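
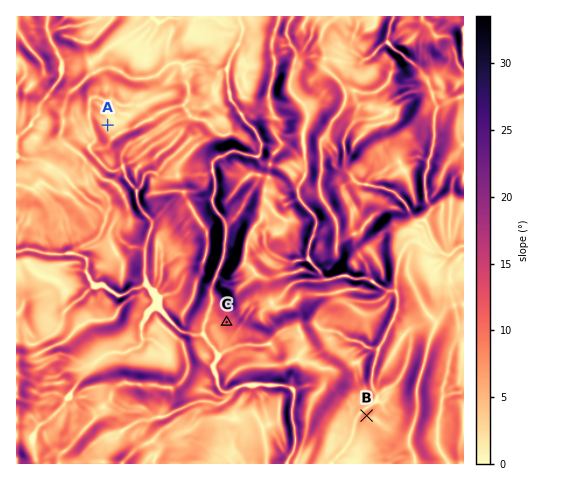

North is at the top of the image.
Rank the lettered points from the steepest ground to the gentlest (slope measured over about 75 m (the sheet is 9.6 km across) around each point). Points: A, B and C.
C B A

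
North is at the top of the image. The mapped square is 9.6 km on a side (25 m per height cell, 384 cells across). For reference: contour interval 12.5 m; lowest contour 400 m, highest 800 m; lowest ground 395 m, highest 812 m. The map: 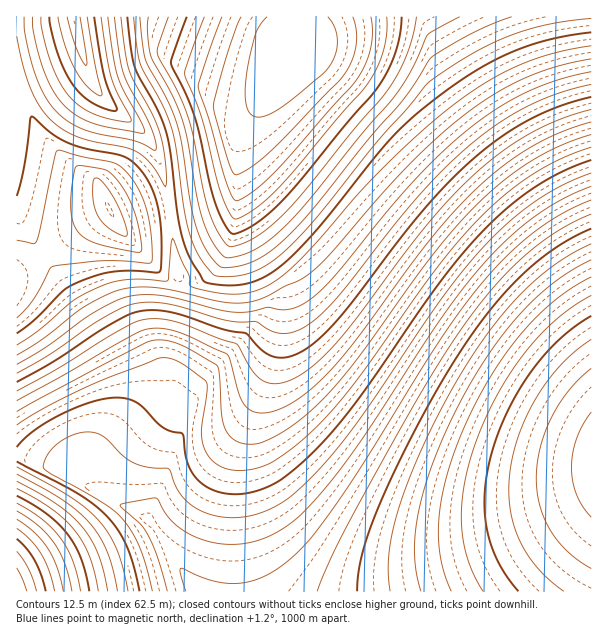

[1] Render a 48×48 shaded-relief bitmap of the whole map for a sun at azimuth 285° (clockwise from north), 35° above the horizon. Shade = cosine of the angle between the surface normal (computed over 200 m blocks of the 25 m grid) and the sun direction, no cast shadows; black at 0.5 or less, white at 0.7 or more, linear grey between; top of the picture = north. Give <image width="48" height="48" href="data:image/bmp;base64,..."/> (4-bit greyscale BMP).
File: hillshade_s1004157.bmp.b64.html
<image width="48" height="48" href="data:image/bmp;base64,Qk32BAAAAAAAAHYAAAAoAAAAMAAAADAAAAABAAQAAAAAAIAEAAATCwAAEwsAABAAAAAAAAAAAAAAABEREQAiIiIAMzMzAERERABVVVUAZmZmAHd3dwCIiIgAmZmZAKqqqgC7u7sAzMzMAN3d3QDu7u4A////ABERERESIjRVVVVVVURERERERERERVVVVSERERESIzRWVVVVVERERERERERERFVVVSIREREiIzVmVVVVRERERERERERERFVVVSIhERIiI0ZmVVVVREREREREREREREVVVTIiIiIiNFZmVVVURERERERERERERERVVTMiIiIzNWZmVVVERERDMzMzNERERERVVTMzMzMzVnZmVVVEREMzMzMzMzRERERFVTMzMzNVVndmZVVERDMzMzMzMzNERERFVUQzM1VVVXd2ZVVEQzMzMzMzMzM0REREVUM0VVVVVWd2ZVVEQzMzMzMzMzMzREREVTRVVWZmZWd3ZlVEQzMzMzMzMzMzNEREVURVVWZmZmeHZlVEQzMzMiIiMzMzM0RERURFVWZmZmaHdmVUQzMyIiIiIjMzM0RERDNEVVZmZmZ4d2VUQzMyIiIiIiMzMzRERDM0RVVmZmZ4h2ZUQzMyIiIiIiIzMzRERCIzRFVWZmZoiHZVRDMiIiIiIiIjMzNERCIiM0RVZmZniHZlRDMiIiIiIiIjMzNERBEiIzRFVVZniIdlRDMyIiIiIiIiMzM0RBESIjNEVVZmeIdlVDMyIiIiIiIiIzM0RBEREiM0RFZmZ4dmVDMyIiIiIiIiIzMzRCEREiIzRFZmZndmVEMyIiIiIiIiIzMzRCIRESIjNFZmZVZmVEMyIiIiIiIiIjMzRCIiIiIiNFVmZVVmVEMyIiIiIiIiIjMzNDMiIiIjNFVmVURFVEMyIiIiIiIiIiMzNDMzMyIjNFVVVEM0VEMzIiIiIiIiIiMzM0REMzMzRFZmVEMiNEMzIiIiIiIiIiMzM1REREREQyWIZDMiI0MzIiIiIiIiIiMzM1VVVURFQiaZhTMhEjQzMiIiIiIiIiMzM1ZmZVVVMSeZhkMhESMzMiIiIiIiIiMzM2ZmZmZUITipl0MhERIzMyIiIiIiIiMzM3d3d3ZTIkiqmFMiEQEjMzIiIiIiIiMzM3d3d3ZCIlm6qFMiEQASMzIiIiIiIiMzM3d3d3UzImq6qWMyIRABMzMiIiIiIiMzM3d3iHUzM3u7qWQyIREAIzMyIiIiIiMzM3d3iGQzNIu7qWQzIhEAEjMzIiIiIjMzM3d3d2VENZzLuWRDIhEQATMzMiIiIjMzM3d3ZmZVR6zLuWVDMiERACMzMyIiIzMzM3dlVWZlabzLuGVEMyIREBIzMzMzMzMzM3ZURVZmiru7qGVUQyIREQEzMzMzMzMzM2UzRFV5q7u7p2ZVQzIhEREjMzMzMzMzM0MjNEaaqru6l3ZVRDMiERESMzMzMzMzNDIiM1mqqqu5h3ZlVDMiIRESMzMzMzMzRCIiI3u6qqqoh3dmVEMyIRERMzMzMzM0RBESJZu7uqmIiHdmVUQzIhERIzMzMzRERBERJqzMypiIiId2ZVQzIiERNERERERERBERJ7zMyoiIiId3ZVRDMiIiNERERERERAEROLzMuYiIiIh3ZlRDMyIiNERERERERAARSbzMuYiIiIh3ZlVEMzIjRERERERERA=="/>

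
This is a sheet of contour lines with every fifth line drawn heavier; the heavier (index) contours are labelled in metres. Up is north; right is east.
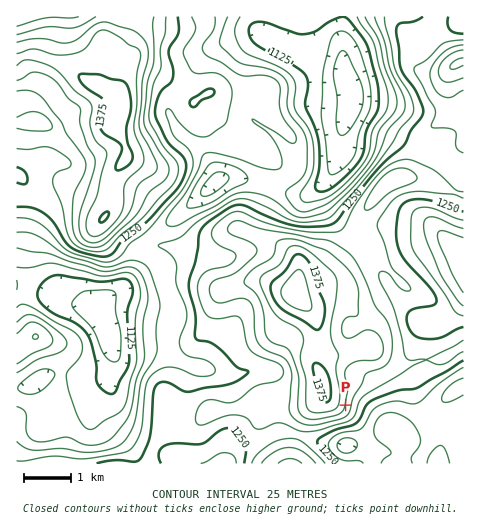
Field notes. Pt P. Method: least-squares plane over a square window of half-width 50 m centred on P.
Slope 11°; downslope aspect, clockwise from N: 101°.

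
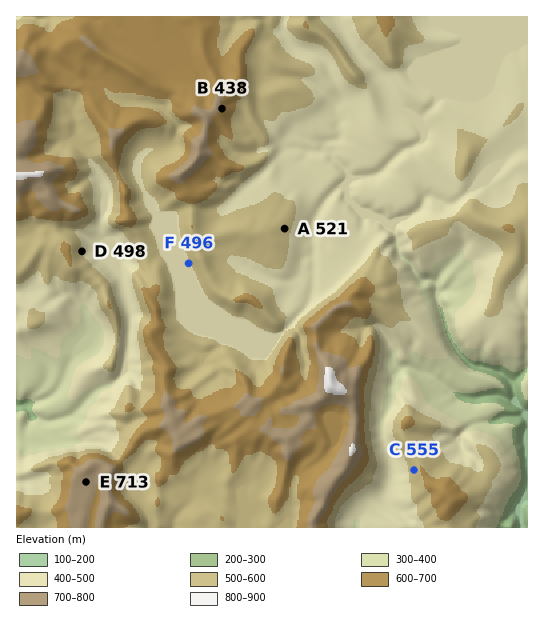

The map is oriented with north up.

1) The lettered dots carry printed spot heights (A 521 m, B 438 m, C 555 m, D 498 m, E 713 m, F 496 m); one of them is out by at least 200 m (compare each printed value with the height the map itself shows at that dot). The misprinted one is B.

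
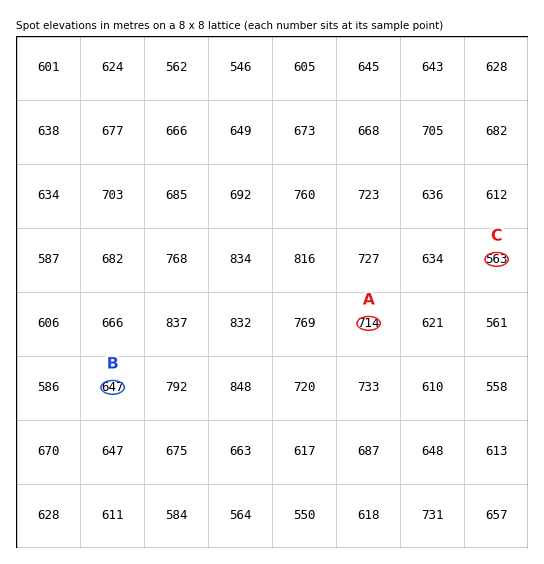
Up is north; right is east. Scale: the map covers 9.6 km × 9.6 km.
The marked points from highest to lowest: A B C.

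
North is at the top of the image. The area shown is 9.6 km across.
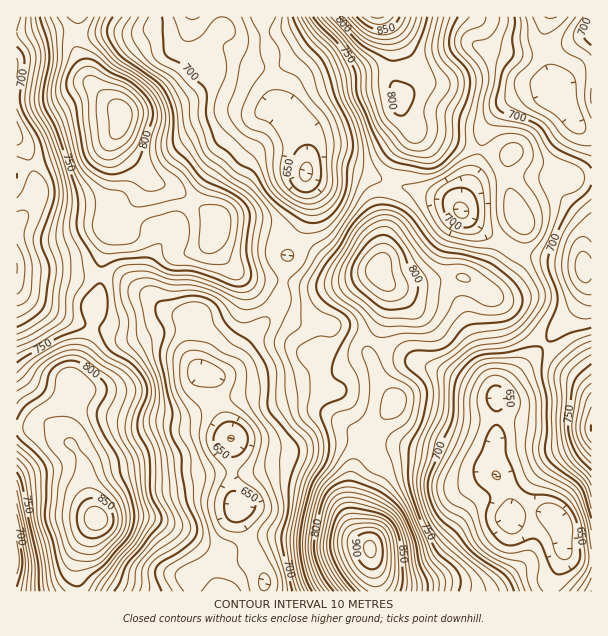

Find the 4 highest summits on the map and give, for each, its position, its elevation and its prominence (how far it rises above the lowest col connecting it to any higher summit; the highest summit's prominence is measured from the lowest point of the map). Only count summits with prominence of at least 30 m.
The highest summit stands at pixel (371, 549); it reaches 913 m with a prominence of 283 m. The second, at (96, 519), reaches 868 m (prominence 149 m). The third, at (122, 114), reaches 847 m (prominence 99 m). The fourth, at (378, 270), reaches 827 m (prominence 58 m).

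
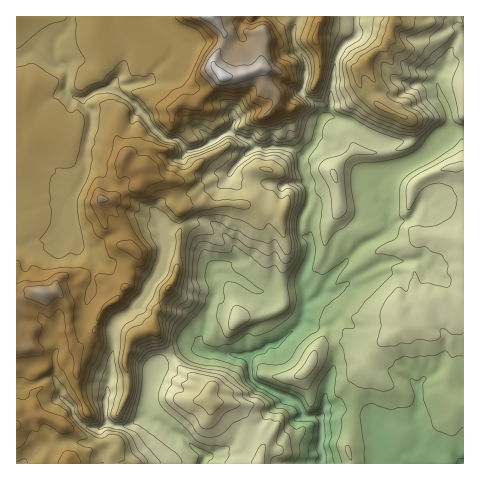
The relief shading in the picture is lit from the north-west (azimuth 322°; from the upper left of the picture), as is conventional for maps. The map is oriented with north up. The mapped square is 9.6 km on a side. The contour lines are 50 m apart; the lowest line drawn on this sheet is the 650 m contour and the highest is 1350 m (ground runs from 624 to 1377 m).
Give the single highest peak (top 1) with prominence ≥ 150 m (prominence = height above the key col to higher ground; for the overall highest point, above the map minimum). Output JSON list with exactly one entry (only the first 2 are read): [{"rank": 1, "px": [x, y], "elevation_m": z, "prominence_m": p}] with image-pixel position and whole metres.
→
[{"rank": 1, "px": [222, 76], "elevation_m": 1377, "prominence_m": 753}]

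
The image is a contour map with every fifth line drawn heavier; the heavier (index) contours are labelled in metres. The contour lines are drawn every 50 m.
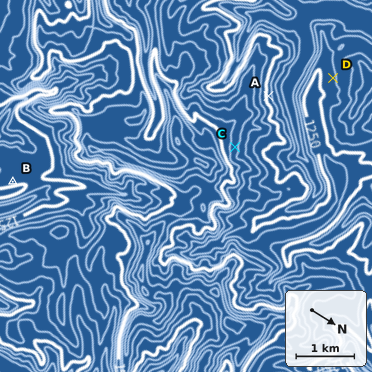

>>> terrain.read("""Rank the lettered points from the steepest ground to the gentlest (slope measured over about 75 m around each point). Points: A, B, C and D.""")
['A', 'C', 'D', 'B']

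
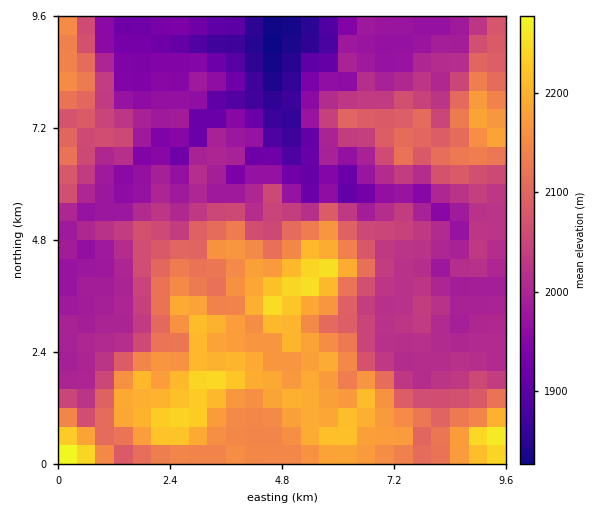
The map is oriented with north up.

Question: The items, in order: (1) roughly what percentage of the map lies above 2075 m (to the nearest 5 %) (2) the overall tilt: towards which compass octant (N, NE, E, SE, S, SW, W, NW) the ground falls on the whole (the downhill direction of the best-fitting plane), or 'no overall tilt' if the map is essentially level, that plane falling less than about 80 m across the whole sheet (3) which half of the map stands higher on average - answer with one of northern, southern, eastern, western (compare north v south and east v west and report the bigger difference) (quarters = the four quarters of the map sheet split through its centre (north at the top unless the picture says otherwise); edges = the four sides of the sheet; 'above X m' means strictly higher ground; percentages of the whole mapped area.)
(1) About 40 % of the map lies above 2075 m.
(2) Overall the map slopes down towards the north.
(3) Taken as a whole, the southern half is higher than the northern.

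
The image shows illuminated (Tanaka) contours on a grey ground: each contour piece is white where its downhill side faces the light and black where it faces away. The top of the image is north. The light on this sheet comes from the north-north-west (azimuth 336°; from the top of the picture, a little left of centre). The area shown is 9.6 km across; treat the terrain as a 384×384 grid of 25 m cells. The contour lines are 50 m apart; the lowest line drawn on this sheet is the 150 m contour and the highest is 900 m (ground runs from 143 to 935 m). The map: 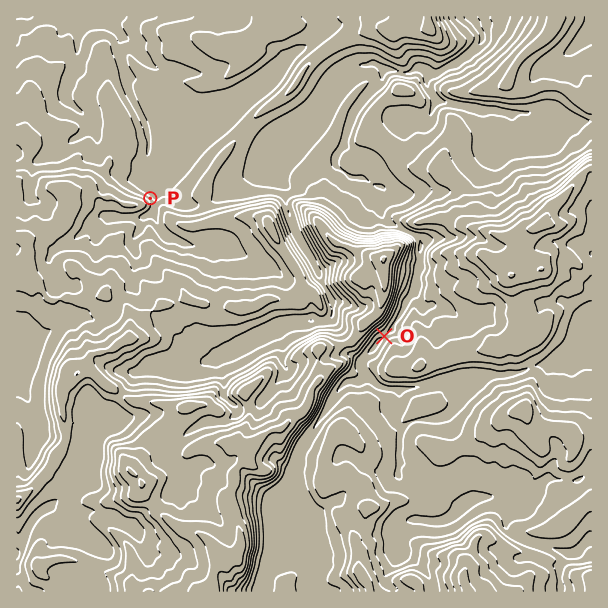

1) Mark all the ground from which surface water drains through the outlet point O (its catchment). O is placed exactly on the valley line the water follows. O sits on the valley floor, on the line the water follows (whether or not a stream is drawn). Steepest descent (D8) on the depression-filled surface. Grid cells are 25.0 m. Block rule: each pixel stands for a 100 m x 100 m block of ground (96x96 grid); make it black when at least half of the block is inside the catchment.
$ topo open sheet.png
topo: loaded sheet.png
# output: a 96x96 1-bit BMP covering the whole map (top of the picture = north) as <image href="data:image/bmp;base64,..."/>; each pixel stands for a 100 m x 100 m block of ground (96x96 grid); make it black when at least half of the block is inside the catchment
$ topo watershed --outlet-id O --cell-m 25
<image width="96" height="96" href="data:image/bmp;base64,Qk2+BAAAAAAAAD4AAAAoAAAAYAAAAGAAAAABAAEAAAAAAIAEAAATCwAAEwsAAAIAAAAAAAAA////AAAAAAAAAAAAf/gAH//gAAAAAAAAf/gAP//gAAAAAAAAf/wAP//gAAAAAAAAf/8Af//gAAAAAAAAf//Af//gAAAAAAAAH//////gAAAAAAAAB//////wAAAAAAAAB//////wMAAAAAAAB//////48AAAAAAAB///////+AAAAAAAB////////8AAAAAAB/////////AAAAAAD/////////AAAAAAD/////////AAAAAAH////////+AAAAAAD////////+AAAAAAD////////+AAAAAAD/////////AAAAAAD/////////AAAAAAD/////////AAAAAAB/////////AAAAAAA/////////AAAAAAA/////////gAAAAAAf////////gAAAAAAf////////gAAAAAAP////////gAAAAAAD////////AAAAAAAA///////4AAAAAAAAf/////+AAAAAAAAAH/////+AAAAAAAAAD/////+AAAAAAAAAB/////+AAAAAAAAAB/////+AAAAAAAAAB//////AAAAAAAAAA//////AAAAAAAAAAf/////AAAAAAAAAA//////AAAAAAAAAA//x///AAAAAAAAAA//gH//AAAAAAAAAA//gA/+AAAAAAAAAAf/gAD8AAAAAAAAAAB/gAAcAAAAAAAAAAAfAAAAAAAAAAAAAAAeAAAAAAAAAAAAAAAMAAAAAAAAAAAAAAAAAAAAAAAAAAAAAAAAAAAAAAAAAAAAAAAAAAAAAAAAAAAAAAAAAAAAAAAAAAAAAAAAAAAAAAAAAAAAAAAAAAAAAAAAAAAAAAAAAAAAAAAAAAAAAAAAAAAAAAAAAAAAAAAAAAAAAAAAAAAAAAAAAAAAAAAAAAAAAAAAAAAAAAAAAAAAAAAAAAAAAAAAAAAAAAAAAAAAAAAAAAAAAAAAAAAAAAAAAAAAAAAAAAAAAAAAAAAAAAAAAAAAAAAAAAAAAAAAAAAAAAAAAAAAAAAAAAAAAAAAAAAAAAAAAAAAAAAAAAAAAAAAAAAAAAAAAAAAAAAAAAAAAAAAAAAAAAAAAAAAAAAAAAAAAAAAAAAAAAAAAAAAAAAAAAAAAAAAAAAAAAAAAAAAAAAAAAAAAAAAAAAAAAAAAAAAAAAAAAAAAAAAAAAAAAAAAAAAAAAAAAAAAAAAAAAAAAAAAAAAAAAAAAAAAAAAAAAAAAAAAAAAAAAAAAAAAAAAAAAAAAAAAAAAAAAAAAAAAAAAAAAAAAAAAAAAAAAAAAAAAAAAAAAAAAAAAAAAAAAAAAAAAAAAAAAAAAAAAAAAAAAAAAAAAAAAAAAAAAAAAAAAAAAAAAAAAAAAAAAAAAAAAAAAAAAAAAAAAAAAAAAAAAAAAAAAAAAAAAAAAAAAAAAAAAAAAAAAAAAAAAAAAAAAAAAAAAAAAAAAAAAAAAAAAAAAAAAAAAAAAAAAAAAAAAAAAAAAAAAAAAAAAAAAAAAAAAAAAAAAAAAAAAAAAAAAAAAAAAAAAAAAAAAAAAAAAAAAAAAAAAAAAA="/>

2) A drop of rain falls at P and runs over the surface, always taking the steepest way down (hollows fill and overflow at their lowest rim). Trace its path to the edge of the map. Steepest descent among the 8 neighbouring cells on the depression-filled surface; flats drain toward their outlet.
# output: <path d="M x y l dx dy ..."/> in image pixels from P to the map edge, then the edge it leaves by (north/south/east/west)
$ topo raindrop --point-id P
<path d="M150 198l3-3 0-3-4-6-2-9-4-4 0-6 3-5 1-9 2-1 0-14-2-1 0-6-1-2-2-7-15-29 0-3-3-6 0-13-4-6 0-5-3-6 0-10 1-2 0-7-18-18"/>
exit: north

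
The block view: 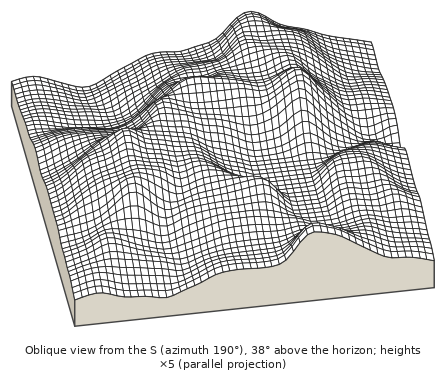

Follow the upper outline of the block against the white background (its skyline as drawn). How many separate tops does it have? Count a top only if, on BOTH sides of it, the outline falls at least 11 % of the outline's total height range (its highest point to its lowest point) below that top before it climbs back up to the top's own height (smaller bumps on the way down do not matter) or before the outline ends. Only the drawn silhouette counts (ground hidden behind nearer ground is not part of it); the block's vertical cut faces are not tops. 1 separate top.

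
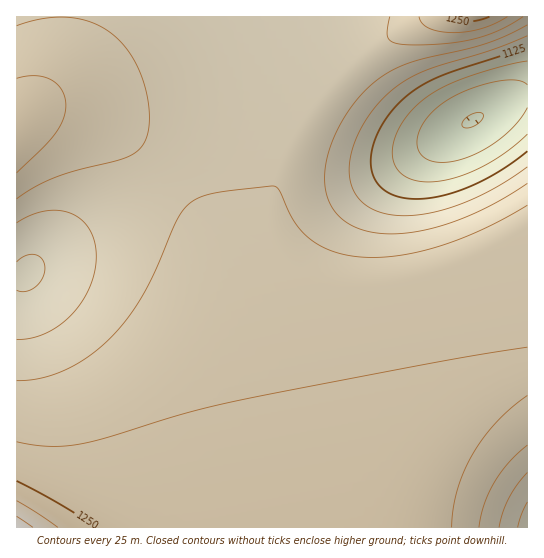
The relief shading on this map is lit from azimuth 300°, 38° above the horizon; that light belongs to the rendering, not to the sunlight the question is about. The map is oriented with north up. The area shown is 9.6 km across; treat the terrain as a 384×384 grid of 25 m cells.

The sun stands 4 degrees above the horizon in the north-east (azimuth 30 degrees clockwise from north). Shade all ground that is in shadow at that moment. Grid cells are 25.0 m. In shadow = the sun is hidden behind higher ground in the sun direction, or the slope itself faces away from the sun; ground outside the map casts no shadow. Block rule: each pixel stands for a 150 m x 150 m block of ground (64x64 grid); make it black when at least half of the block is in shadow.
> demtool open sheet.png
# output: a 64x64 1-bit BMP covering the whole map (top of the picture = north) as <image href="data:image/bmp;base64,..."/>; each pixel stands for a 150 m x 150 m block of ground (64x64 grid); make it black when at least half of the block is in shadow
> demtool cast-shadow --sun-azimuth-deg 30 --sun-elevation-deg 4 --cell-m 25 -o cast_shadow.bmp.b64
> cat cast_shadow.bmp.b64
<image width="64" height="64" href="data:image/bmp;base64,Qk0+AgAAAAAAAD4AAAAoAAAAQAAAAEAAAAABAAEAAAAAAAACAAATCwAAEwsAAAIAAAAAAAAA////AAAAAAAAAAAAAAAAAAAAAAAAAAAAAAAAAAAAAAAAAAAAAAAAAAAAAAAAAAAAAAAAAAAAAAAAAAAAAAAAAAAAAAAAAAAAAAAAAAAAAAAAAAAAAAAAAAAAAAAAAAAAAAAAAAAAAAAAAAAAAAAAAAAAAAAAAAAAAAAAAAAAAAAAAAAAAAAAAAAAAAAAAAAAAAAAAAAAAAAAAAAAAAAAAAAAAAAAAAAAAAAAAAAAAAAAAAAAAAAAAAAAAAAAAAAAAAAAAAAAAAAAAAAAAAAAAAAAAAAAAAAAAAAAAAAAAAAAAAAAAAAAAAAAAAAAAAAAAAAAAAAAAAAAAAAAAAAAAAAAAAAAAAAAAAAAAAAAAAAAAAAAAAAAAAAAAAAAAAAAAAAAAAAAAAAAAAAAAAAAAAAAAAAAAAAAAAAAAAAAAAAAAAAAAAAAAAAAAAAAAAAAAAAAAAAAAAAAAAAAAAAAAAAAAAAAAAAAAAAAAAAAAAAAAAAAAAAAAAAAAAAAAAAAAAAAAAAAAAAAAAAAAAAAAAAAAAAAAHAAAAAAAAAA/AAAAAAAAAD/AAAAAAAAAP/AAAAAAAAA/+AAAAAAAAD/8AAAAAAAAH/4AAAAAAAAf/wAAAAAAAB//gAAAAAAAD//AAAAAAAAP/8AAAAAAAA//wAAAAAAAB//AAAAAAAAD/8AAAAAAAAH/g=="/>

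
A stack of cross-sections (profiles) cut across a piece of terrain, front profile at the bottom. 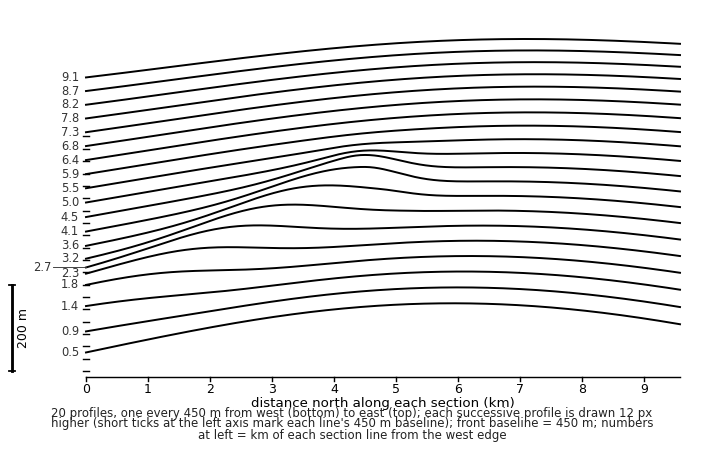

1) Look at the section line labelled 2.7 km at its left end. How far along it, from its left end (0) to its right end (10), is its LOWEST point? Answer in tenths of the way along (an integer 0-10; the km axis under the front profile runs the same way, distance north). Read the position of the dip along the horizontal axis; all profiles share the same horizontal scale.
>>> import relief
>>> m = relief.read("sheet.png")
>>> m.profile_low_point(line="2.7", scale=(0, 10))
0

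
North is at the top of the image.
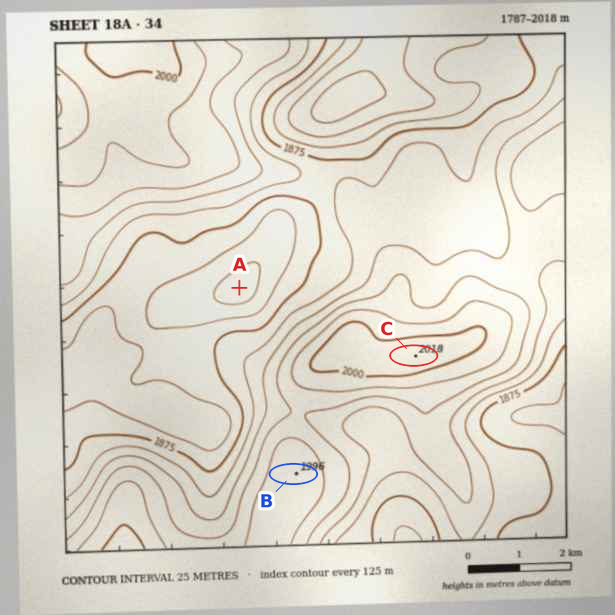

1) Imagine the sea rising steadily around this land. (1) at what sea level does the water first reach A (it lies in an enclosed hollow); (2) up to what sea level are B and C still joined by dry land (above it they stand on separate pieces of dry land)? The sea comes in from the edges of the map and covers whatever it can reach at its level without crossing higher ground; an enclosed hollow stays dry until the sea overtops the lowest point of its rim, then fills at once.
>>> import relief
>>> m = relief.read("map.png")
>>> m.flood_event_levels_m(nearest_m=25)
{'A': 1850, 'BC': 1950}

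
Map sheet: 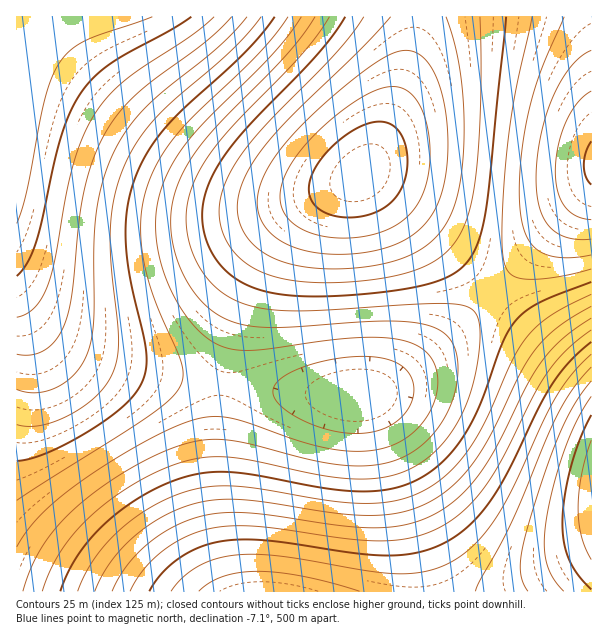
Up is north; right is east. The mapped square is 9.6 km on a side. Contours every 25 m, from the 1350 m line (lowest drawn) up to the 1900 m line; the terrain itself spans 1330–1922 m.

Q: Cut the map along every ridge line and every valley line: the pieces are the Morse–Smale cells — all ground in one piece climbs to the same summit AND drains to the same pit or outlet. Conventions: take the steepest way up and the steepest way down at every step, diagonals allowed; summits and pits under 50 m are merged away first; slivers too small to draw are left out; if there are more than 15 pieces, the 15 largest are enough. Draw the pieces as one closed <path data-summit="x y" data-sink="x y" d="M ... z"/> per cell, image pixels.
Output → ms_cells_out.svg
<path data-summit="362 174" data-sink="17 101" d="M416 16l-399 0-1 274 16 25 22 22 29 17 34 12 66 13 119 15 63 2 25-11 17-12 36-31 49-49-85-83-32-28-14-8 13-18 18-42 22-69 2-16z"/><path data-summit="591 498" data-sink="17 101" d="M17 290l0 302 575-1 0-205-65-60-35-34-49 50-53 43-25 11-44 0-138-17-48-9-37-10-30-14-14-9-22-22z"/><path data-summit="362 174" data-sink="591 164" d="M591 16l-175 1-2 28-22 69-18 42-13 18 14 8 32 28 85 82 100-107z"/><path data-summit="591 498" data-sink="591 164" d="M591 186l-98 105 34 35 64 59z"/>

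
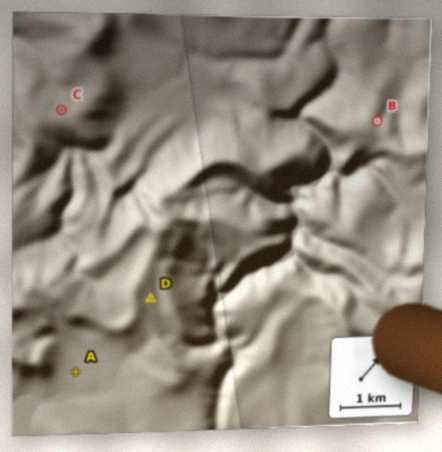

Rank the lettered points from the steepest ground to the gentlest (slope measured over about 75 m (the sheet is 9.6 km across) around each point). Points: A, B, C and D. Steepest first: B C D A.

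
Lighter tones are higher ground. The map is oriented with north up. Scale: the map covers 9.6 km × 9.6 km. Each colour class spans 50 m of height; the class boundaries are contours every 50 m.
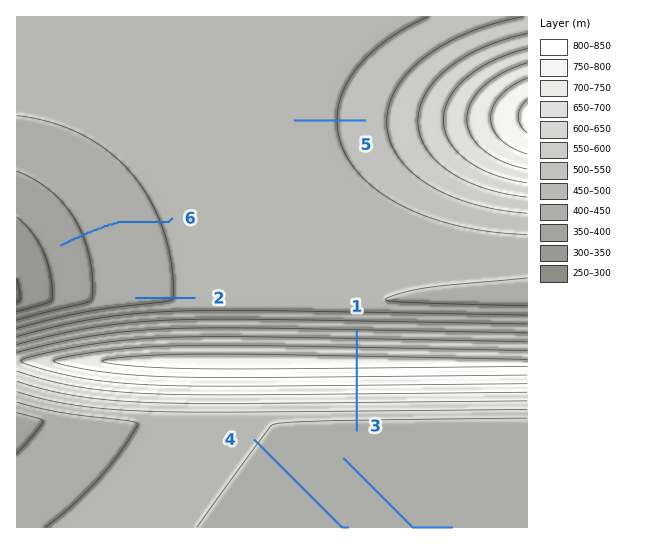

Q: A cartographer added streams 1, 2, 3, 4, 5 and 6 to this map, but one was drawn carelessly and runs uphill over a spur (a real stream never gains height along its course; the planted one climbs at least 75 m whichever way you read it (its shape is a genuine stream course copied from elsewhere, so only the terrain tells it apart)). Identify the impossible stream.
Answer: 1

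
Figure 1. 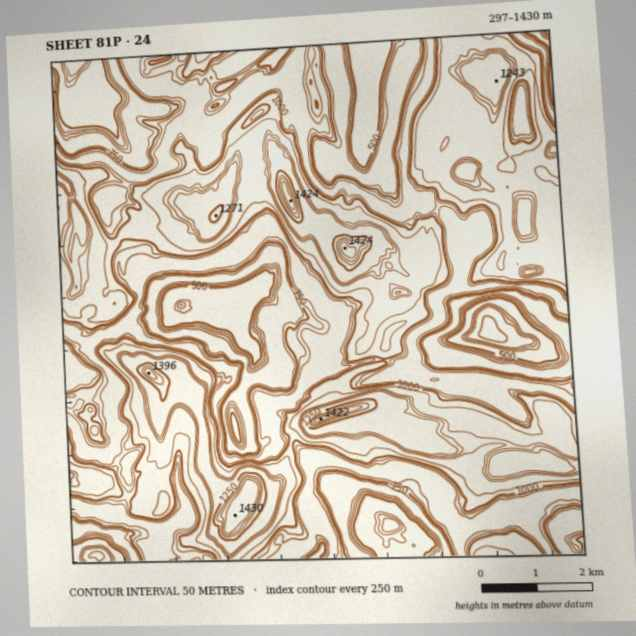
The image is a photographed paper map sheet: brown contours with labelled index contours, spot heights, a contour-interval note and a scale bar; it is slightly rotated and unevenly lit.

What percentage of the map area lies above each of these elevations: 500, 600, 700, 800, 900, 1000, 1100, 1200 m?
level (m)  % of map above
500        92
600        90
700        78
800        74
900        51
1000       43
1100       15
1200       10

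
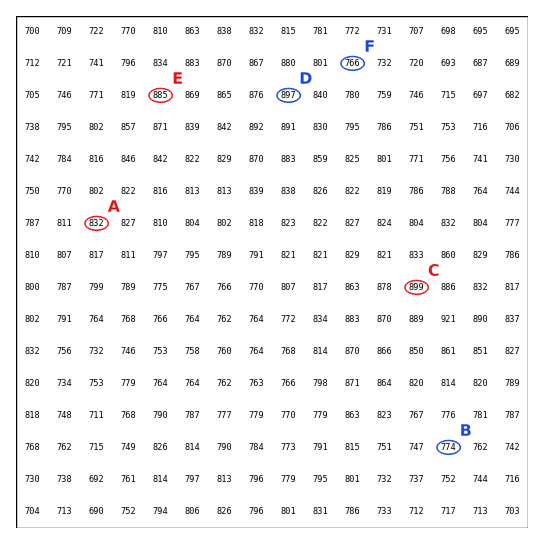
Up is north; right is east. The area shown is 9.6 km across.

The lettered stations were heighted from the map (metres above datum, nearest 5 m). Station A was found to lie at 830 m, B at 775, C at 900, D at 895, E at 885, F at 765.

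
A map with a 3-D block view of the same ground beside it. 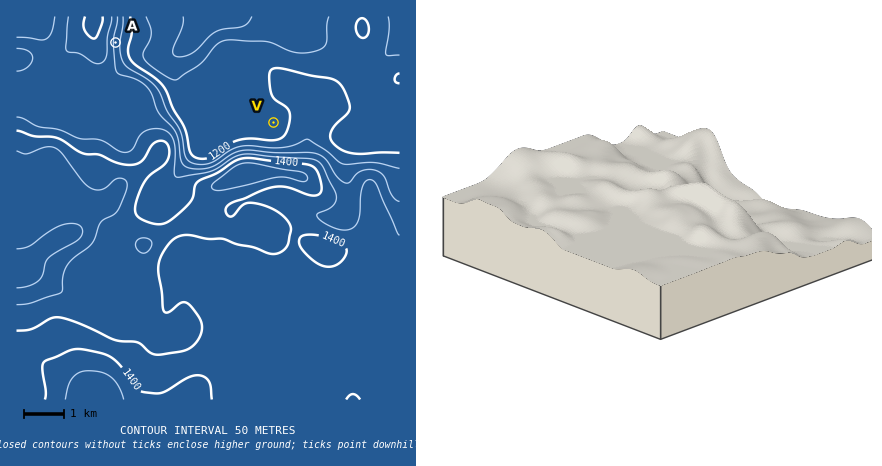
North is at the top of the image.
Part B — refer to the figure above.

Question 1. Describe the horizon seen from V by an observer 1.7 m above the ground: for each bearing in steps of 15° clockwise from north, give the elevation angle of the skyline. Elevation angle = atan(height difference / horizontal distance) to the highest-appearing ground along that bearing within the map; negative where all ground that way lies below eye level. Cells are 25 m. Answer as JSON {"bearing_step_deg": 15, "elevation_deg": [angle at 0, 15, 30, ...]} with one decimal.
{"bearing_step_deg": 15, "elevation_deg": [1.2, 1.8, 2.0, 2.2, 2.5, 3.3, 3.9, 4.1, 4.2, 7.5, 10.6, 12.3, 13.2, 13.5, 12.8, 8.9, 3.5, 4.8, 2.8, 2.3, 2.5, 0.8, 0.9, 1.0]}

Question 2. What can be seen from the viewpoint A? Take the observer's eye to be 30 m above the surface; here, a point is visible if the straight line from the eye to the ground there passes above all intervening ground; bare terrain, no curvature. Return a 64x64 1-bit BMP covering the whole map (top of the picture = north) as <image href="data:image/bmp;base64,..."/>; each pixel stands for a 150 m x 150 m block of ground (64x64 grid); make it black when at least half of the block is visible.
<image width="64" height="64" href="data:image/bmp;base64,Qk0+AgAAAAAAAD4AAAAoAAAAQAAAAEAAAAABAAEAAAAAAAACAAATCwAAEwsAAAIAAAAAAAAA////AAAAAAAAAAAAAAAAAAAAAAAAAAAAAAAAAAAAAAAAAAAAAAAAAAAAAAAAAAAAAAAAAAAAAAAAAAAAAAAAAAAAAAAAAAAAAAAAAAAAAAAAAAAAAAAAAAAAAAAAAAAAAAAAAAAAAAAAAAAAAAAAAAAAAAAAAAAAAAAAAAAAAAAAAAAAAAAAAAAAAAAAAAAAAAAAAAAAAAAAAAAAAAAAAAAAAAAAAAAAAAAAAAAAAAAAAAAAAAAAAAAAAAAAAAAAAAAAAAAAAAAAAAAAAAAAAAAAAAAAAAAAAAAAAAAAAAAAAAAAAAAAAADgAAAAAAAAAGAAAAAAAAAAAAAAAAAAAAAAAAAAAAAAAAAAAAAAAAAABgAAAAAAAAAfAAIAAAAAAB8AA4AAACAAP8AD4AAAYAB/8AP4AABwAH/4Af//gP8Af/wA///A/wA//gB//+AAAB//AH//4AAAD++A///AAAAHh8D//4AAAAODwf//gAAAAwDD//+AAAABAAP//8AAAAEAB///wAAAAQAP///gAAAAAA////AAAAAAH///8AAAAII////wBwAA//////gPAAD/////+A8AAP/////8DwAA//////4PAAD//////8MAAf////P/wAAB////4//AAAP////3/8AAA///////wAAD///////AAAP//////8AAAL//////wA=="/>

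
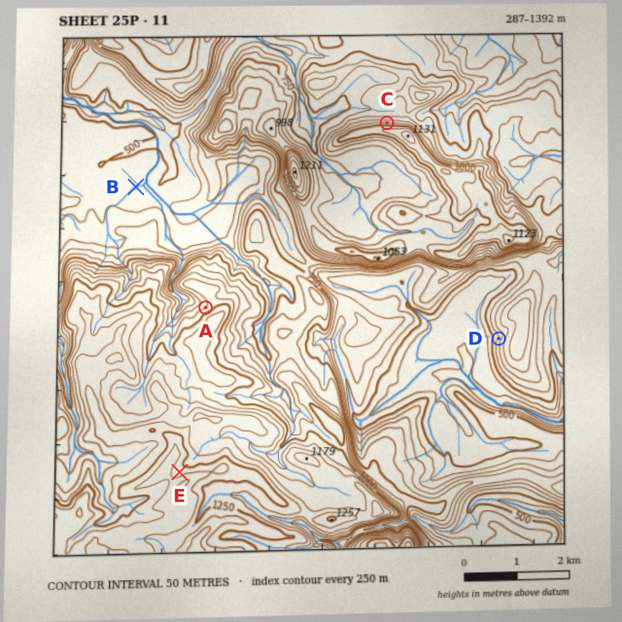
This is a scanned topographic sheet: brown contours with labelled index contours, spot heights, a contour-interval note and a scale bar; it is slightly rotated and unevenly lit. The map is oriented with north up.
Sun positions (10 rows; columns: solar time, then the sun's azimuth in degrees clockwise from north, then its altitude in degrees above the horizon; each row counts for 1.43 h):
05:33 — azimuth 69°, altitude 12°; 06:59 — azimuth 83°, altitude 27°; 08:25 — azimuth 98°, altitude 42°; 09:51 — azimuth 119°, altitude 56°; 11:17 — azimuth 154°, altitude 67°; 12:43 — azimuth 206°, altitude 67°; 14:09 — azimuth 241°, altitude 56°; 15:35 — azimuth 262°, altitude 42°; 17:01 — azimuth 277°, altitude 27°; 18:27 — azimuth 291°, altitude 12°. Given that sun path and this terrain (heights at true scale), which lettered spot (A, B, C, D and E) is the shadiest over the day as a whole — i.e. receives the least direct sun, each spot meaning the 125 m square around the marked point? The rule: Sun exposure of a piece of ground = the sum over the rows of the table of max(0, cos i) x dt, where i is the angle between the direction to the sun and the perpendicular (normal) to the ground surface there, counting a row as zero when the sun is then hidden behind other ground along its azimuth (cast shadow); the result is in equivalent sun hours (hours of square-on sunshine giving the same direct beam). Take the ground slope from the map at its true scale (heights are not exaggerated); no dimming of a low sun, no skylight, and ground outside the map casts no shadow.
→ C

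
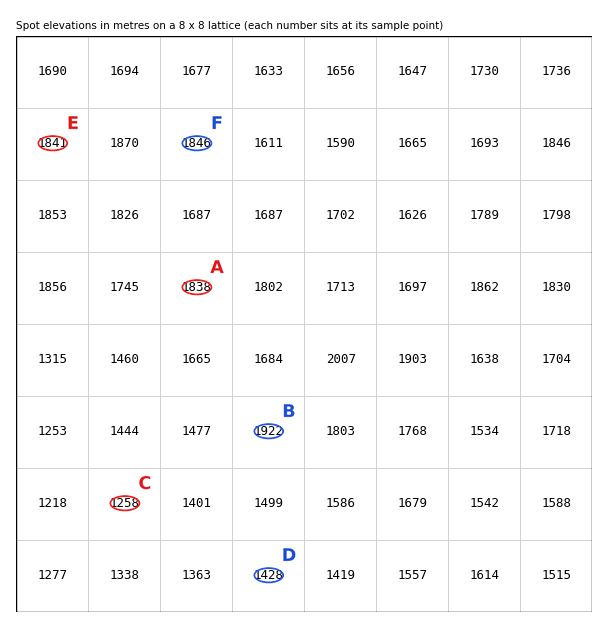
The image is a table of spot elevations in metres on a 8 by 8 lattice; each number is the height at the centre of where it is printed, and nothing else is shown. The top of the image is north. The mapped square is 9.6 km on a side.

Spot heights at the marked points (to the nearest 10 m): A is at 1840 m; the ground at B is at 1920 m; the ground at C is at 1260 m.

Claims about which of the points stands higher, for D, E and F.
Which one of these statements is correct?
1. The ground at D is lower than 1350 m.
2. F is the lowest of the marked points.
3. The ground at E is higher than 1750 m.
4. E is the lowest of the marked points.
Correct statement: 3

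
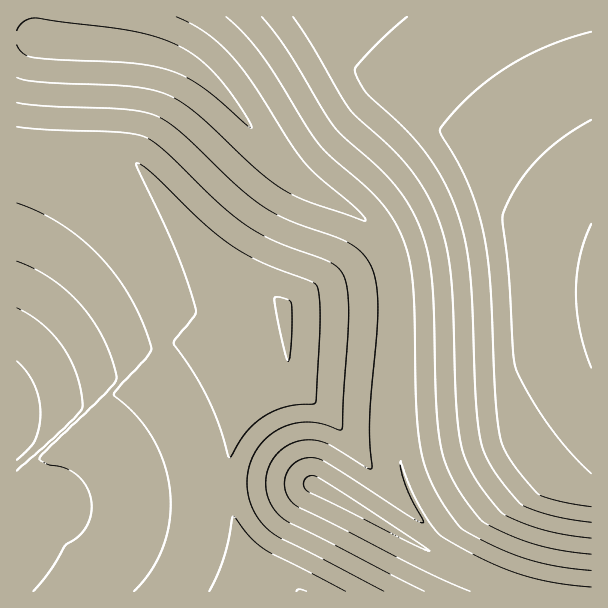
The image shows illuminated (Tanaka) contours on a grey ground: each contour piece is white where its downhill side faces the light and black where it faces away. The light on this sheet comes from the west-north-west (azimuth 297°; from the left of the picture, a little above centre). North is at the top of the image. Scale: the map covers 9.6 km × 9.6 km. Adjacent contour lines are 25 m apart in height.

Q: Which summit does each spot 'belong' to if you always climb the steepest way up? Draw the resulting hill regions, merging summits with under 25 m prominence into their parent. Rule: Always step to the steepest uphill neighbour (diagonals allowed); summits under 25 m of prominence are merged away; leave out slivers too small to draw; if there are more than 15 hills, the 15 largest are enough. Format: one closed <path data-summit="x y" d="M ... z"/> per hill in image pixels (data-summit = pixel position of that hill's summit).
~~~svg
<path data-summit="287 308" d="M39 38l-23 1 0 477 43-11 94-12 98-7 61-2 102 58 8-11 4-10-17-30-11-35-2-39 2-57 0-75-2-18-11-25-12-15-11-10-48-27-21-15-25-26-34-44-30-29-15-10-15-8-31-9-36-5-56-2z"/><path data-summit="591 297" d="M591 16l-575 1 1 21 22 0 12 4 83 6 22 4 33 14 15 10 30 29 34 44 25 26 21 15 39 21 20 16 12 15 6 12 7 31 0 75-2 45 1 39 9 39 20 38 0 4-11 18 46 25 60 24 71-1z"/><path data-summit="302 591" d="M312 484l-61 2-98 7-94 12-39 11-4 2 0 73 504 0-43-15-31-16z"/>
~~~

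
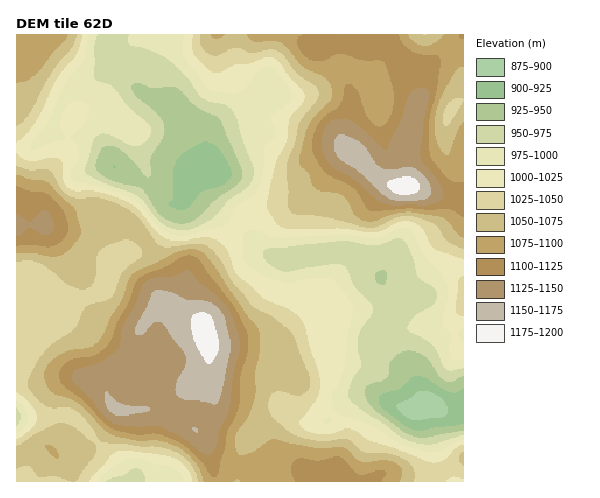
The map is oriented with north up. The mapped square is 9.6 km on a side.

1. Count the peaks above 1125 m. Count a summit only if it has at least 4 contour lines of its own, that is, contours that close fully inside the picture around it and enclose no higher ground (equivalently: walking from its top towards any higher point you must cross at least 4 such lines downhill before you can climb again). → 1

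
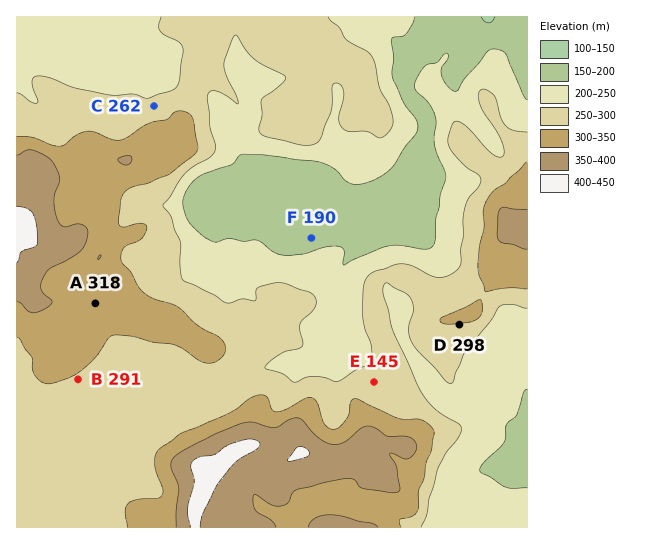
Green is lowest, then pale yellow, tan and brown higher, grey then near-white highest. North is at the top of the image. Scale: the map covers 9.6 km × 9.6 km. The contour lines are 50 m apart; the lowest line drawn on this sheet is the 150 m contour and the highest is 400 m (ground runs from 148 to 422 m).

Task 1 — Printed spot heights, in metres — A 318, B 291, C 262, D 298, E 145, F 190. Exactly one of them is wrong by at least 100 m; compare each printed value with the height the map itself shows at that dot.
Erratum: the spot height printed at E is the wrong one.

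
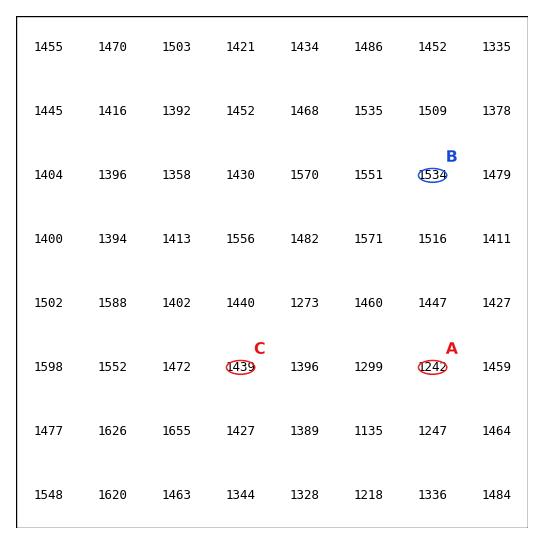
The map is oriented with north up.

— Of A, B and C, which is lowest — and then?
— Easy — A C B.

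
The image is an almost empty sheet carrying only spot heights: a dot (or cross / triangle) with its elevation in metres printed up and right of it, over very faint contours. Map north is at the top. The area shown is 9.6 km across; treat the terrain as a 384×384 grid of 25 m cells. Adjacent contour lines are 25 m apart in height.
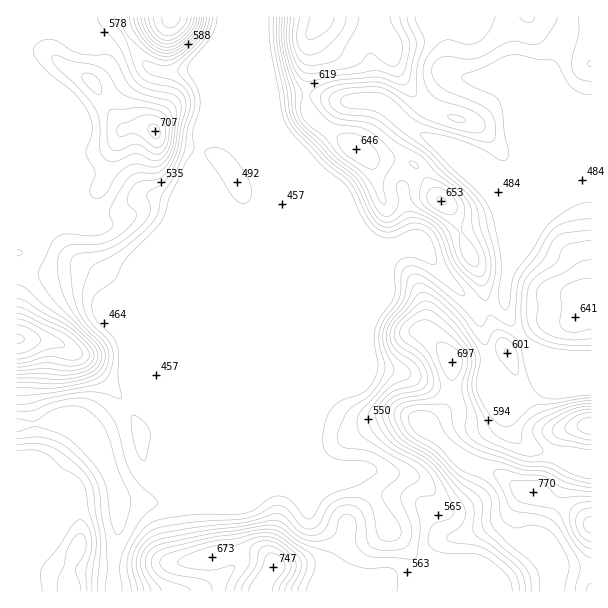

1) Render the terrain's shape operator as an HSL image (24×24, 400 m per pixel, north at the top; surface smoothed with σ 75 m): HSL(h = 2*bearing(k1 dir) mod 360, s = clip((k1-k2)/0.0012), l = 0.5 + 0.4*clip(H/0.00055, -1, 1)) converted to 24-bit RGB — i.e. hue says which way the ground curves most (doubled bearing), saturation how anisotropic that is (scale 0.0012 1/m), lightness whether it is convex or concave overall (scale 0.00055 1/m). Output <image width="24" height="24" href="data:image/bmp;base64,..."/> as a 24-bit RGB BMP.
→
<image width="24" height="24" href="data:image/bmp;base64,Qk32BgAAAAAAADYAAAAoAAAAGAAAABgAAAABABgAAAAAAMAGAAATCwAAEwsAAAAAAAAAAAAAWFaKfqGO6NuVJiRuMBRf0J9MvrA2ZIY3I4tUWKbF/rinabY5MFhzcICHeIOcmZGzcGGRgHhzgH9vdVJdQyw8kM1NVYiXtsV0VoaAZlih9NK5ImicAB2H3Ojv0tP229D7w7X0F1fI1vXWyL3yfSH4e2+wQbyNcliuzyWktktOkXFKYjNOXa6Ed9eRZzpv3JgafYB+PnVv7++scyy8DztRV9U0a5BLTplHWLa/WnLZ6cCPeTIvWhZQ14pyZaxRSipIcl9Dl8y/qFjXpnDRicqQgm5MQyRm6PDbf4B/cn+AvNpYdyeZQlB0d5Y0bn0rZ3YoXWMaJjYOwcIbsS4+JklowdWwzkOpbT2Rf7+vk0RSYT0sbohNy29rdIi2M9fzqOvdfIJgbYh5pNukcyafgT9+i7N4dqahenWEgH9/e4B8ZIpLiF9RVoJfXnoujFdEXk+akmg9Ug0nysFQPsO2svfr1uD1cbXZJos7razkkr7Uv1xJdiptlFGmlbyEb2V8gH9/f4B/f4B/f4B/f3+AklODo29Vals4ajYgUCoYMdGIzP/vjN/1SsmIVCkSYCMAQy0IhXsilFQugD1MbUt3f69uo7CNaGSFf3+Af4B/f4B/f4B/fn6AUVKPso24nkPHnUjJy97tsvzgbK81UHQvch1nxCnZ3Zj01Lfxe5osP1saXGAreW1Ec8d8lGNwgXOAf3+Af3+Af4B/f4B/f3+AVX+LZJmrU0bisLrv2Ovz233Aucd9IzumLTtWLNFlOcvp1N/3hXI5r1JKTosvBs4/SrCMf2p8gH9/f3+Af3+Af4B/f4B/f4B/cYJ4VYZLGUQ3ktEuWTkWwiYA6P9lGxE7mmFSLb0tTVseOEcDh8XJV3/J2ubxn/X/GDB2f36Af3+Af3+Af3+AgIB/f4B/f4B/f4B/f4B/NTVqolAUTj4fgN5z7vLZDgBlwPaTQix8f3BOeng91tn1uNb/0/jx6RftbR6Ff3+Af3+Af3+Af3+AgIB/gIB/f4B/f4B/f4B/Hx121Jvtw9PpmvPBt9WNKQBx+J+JnANn11OLYIrHxcBrm448mVQbNhMmgG10f4B/f3+Af3+Af3+AgIB/f4B/gIB/f4B/f39/QXKBDqqc7MG4uNismS+AppAaOAlM1dGceW6onIu+s48+mH1OlUJVZ097Y5N4c4CFf3+Af3+Af3+AgIB/gIB/gH+AgIB/f4B/foB/FjNBqPhozqFJMwAWvf5GAxE21su2gpK4qoahqJ9YiJhddUdUi4BMT4pLZnJ8f4CAf3+Af3+AgIB/gIB/gIB/gIB/gIB/f3+AMHmbmul5PwAq5mFc0/jTACBHerNcpXFWp511sIKjuVmQp0SkvpGAdKlVJW9FcoB7f3+AgH9/gIB/f4B/gIB/gIB/gH9/hEpZhJAQQEoUNxI22f/Mxq93OSJsJG5rwrijjZ2pgX5vjHaNhXOoq7h2uo/QnorNL3OCf3+AgXd7i45beYF+f3+Af3+AfWuBjQdz8vbVRBN2MdJXn/+WQ0emX0R9UoF3Qag2mo5lgH9/fn2AfGGWyaePT4FBqmwuIXhic3yAhkp6nNOUWGGGgH9/gH1+Vh5PgN0vrOqTHAnT0Pvwscvpfgx3f3WAf4B/YIBmd5JRgH9/fn2Aa113vXdSp0JQ02VDC+A+Jj5ebsOYXb5ze2uBgHx/ahc9dRoujv6SSoi6V965UO9XSggffklWcJlWfn+Af3+Ai3Rsf3+Ad3mBV2Cbyl6zym+j56CGlPm1A0CJgLprhVNugH5/ZRlDmhpb0vn0xermdqLOVuKAMwAGVigSZNEmSs7JenmAfn2AnnChf3+Af4CAVkZqTaVPlZnb1vP1+KbACSE5f3VpgH9/bk6AyQDWzP/nUuPkvIGPjyhAVwAPYE3u0ev6s93oTDmFf3+Af3+AaJZkgH9/flxlbzNWcul6Pr10YKt466e5UQvUa2mBf3+ANSBptPlG//kJKyYIMS0CMAwIdfWSWcu+lJlfnlNek0yXf3+AgWp5l3VLfFZorUWpnenunc7RbrVeMh0QiIgAWxdAfnyAf3+AJgpL9rNi2pZsfl7HY3jTfeHYYONxNEc8dFYwbXk2eXpTfnBdbUF/wZ2iVV+4nNrCV4ZKr4lNshtlZgAo8/9uADMVSH90f36AEAAz9+/Uvc6ja7GtTkujttmut3zFTDKQf3mqq4eqUVl9eJ9rP42Xh7V+XIFal4hOfGBgiLRbMgBH3M3v793cyuf3ADNke3uAAAAz8vS82bOliZ+sSmmVmdNvhkRycEuOeoGUoX+df2munLGpUWyXcZxk"/>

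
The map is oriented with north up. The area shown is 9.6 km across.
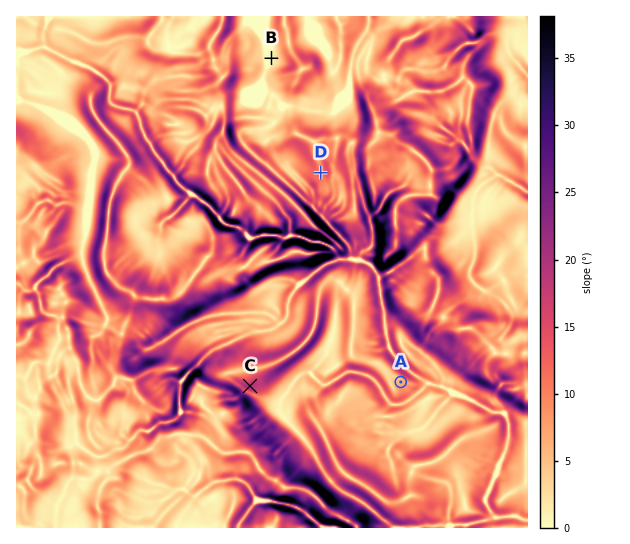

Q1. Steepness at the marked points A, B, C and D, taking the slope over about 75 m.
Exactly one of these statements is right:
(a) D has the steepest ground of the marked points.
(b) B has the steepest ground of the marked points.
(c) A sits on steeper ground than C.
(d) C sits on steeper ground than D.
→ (d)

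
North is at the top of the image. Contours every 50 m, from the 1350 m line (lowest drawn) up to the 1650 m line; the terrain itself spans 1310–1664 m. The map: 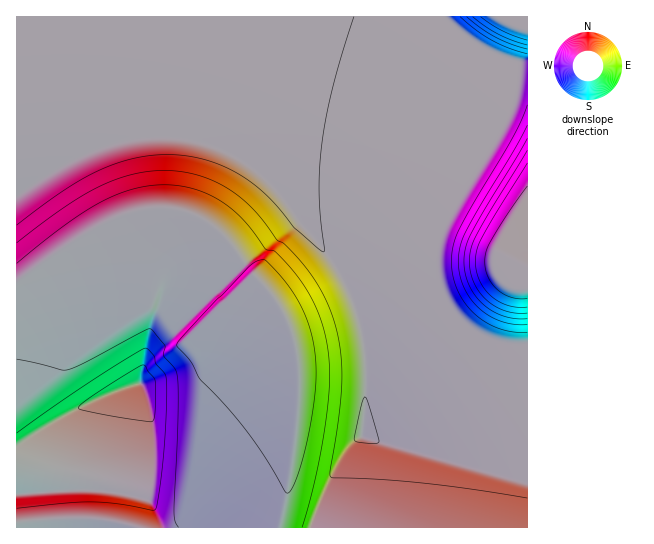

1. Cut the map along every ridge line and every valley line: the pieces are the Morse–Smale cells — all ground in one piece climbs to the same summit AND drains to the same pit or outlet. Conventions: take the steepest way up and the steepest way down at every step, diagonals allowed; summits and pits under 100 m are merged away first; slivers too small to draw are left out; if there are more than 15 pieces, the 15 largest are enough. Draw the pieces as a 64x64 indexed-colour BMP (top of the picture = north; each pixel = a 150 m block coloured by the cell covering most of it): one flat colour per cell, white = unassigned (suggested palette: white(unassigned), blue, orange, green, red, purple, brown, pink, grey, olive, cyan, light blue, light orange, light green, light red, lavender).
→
<image width="64" height="64" href="data:image/bmp;base64,Qk12CAAAAAAAAHYAAAAoAAAAQAAAAEAAAAABAAQAAAAAAAAIAAATCwAAEwsAABAAAAAAAAAA////ALR3HwAOf/8ALKAsACgn1gC9Z5QAS1aMAMJ34wB/f38AIr28AM++FwDox64AeLv/AIrfmACWmP8A1bDFACIiIiIiIiIiIiIiIiIiIiIjMzMzMzMzMzMzMzMzMzMzIiIiIiIiIiIiIiIiIiIiIiMzMzMzMzMzMzMzMzMzMzMiIiIiIiIiIiIiIiIiIiIiIzMzMzMzMzMzMzMzMzMzMyIiIiIiIiIiIiIiIiIiIiIiMzMzMzMzMzMzMzMzMzMzVSIiIiIiIiIiIiIiIiIiIiIzMzMzMzMzMzMzMzMzMzNVVVIiIiIiIiIiIiIiIiIiIjMzMzMzMzMzMzMzMzMzM1VVUiIiIiIiIiIiIiIiIiIiMzMzMzMzMzMzMzMzMzMzVVVSIiIiIiIiIiIiIiIiIiIzMzMzMzMzMzMzMzMzMzNVVVUiIiIiIiIiIiIiIiIiIiMzMzMzMzMzMzMzMzMzM1VVVSIiIiIiIiIiIiIiIiIiIzMzMzMzMzMzMzMzMzMzJVVVIiIiIiIiIiIiIiIiIiIjMzMzMzMzMzMzMzMzMzMiVVUiIiIiIiIiIiIiIiIiIiMzMzMzMzMzMzMzMzMzMyIiVSIiIiIiIiIiIiIiIiIiIzMzMzMzMzMzMzMzMzMzIiIlUiIiIiIiIiIiIiIiIiIjMzMzMzMzMzMzMzMzMzMiIiIiIiIiIiIiIiIiIiIiIiMzMzMzMzMzMzMzMzMzMyIiIiIiIiIiIiIiIiIiIiIiIzMzMzMzMzMzMzMzMzMzIiIiIiIiIiIiIiIiIiIiIiIjMzMzMzMzMzMzMzMzMzMiIiIiIiIiIiIiIiIiIiIiIiMzMzMzMzMzMzMzMzMzMyIiIiIiIiIiIiIiIiIiIiIiIzMzMzMzMzMzMzMzMzMzIiIiIiIiIiIiIiIiIiIiIiIjMzMzMzMzMzMzMzMzMzMiIiIiIiIiIiIiIiIiIiIiIiMzMzMzMzMzMzMzMzMzMyIiIiIiIiIiIiIiIiIiIiIiIzMzMzMzMzMzMzMzMzMzIiIiIiIiIiIiIiIiIiIiIiIjMzMzMRERMzMzMzMzMzMiIiIiIiIiIiIiIiIiIiIiIiMzMzMxERERERERERERESIiIiIiIiIiIiIiIiIiIiIiMzMzMzERERERERERERERIiIiIiIiIiIiIiIiIiIiIiIzMzMzMREREREREREREREiIiIiIiIiIiIiIiIiIiIiIjMzMzMxERERERERERERESIiIiIiIiIiIiIiIiIiIiIjMzMzMxERERERERERERERIiIiIiIiIiIiIiIiIiIiIjMzMzMzEREREREREREREREiIiIiIiIiIiIiIiIiIiIiMzMzMzMRERERERERERERESIiIiIiIiIiIiIiIiIiIiMzMzMzMRERERERERERERERMiIiIiIiIiIiIiIiIiIiMzMzMzMxEREREREREREREREzMiIiIiIiIiIiIiIiIiMzMzMzMxERERERERERERERETMzIiIiIiIiIiIiIiIiMzMzMzMxERERERERERERERERMzMyIiIiIiIiIiIiIiIzMzMzMzEREREREREREREREREzMzMyIiIiIiIiIiIiIzMzMzMzERERERERERERERERETMzMzMyIiIiIiIiIiIzMzMzMzERERERERERERERERERMzMzMzMiIiIiIiIiIzMzMzMzEREREREREREREREREREzMzMzMzMiIiIiIiIzMzMzMzERERERERERERERERERETMzMzMzMzMyIiIjMzMzMzMzERERERERERERERERERERMzMzMzMzMzMzMzMzMzMzMzMREREREREREREREREREREzMzMzMzMzMzMzMzMzMzMzMRERERERERERERERERERETMzMzMzMzMzMzMzMzMzMzMRERERERERERERERERERERMzMzMzMzMzMzMzMzMzMzMREREREREREREREREREREREzMzMzMzMzMzMzMzMzMzMRERERERERERERERERERERETMzMzMzMzMzMzMzMzMzMRERERERERERERERERERERERETMzMzMzMzMzMzMzMzEREREREREREREREREREREREREREREzMzMzMzMzMzMxEREREREREREREREREREREREREREREREREzMzMzMzERERERERERERERERERERERERERERERERERERERERERERERERERERERERERERERERERERERERERERERERERERERERERERERERERERERERERERERERERERERERERERERERERERERERERERERERERERERERERERERERERERERERERERERERERERERERERERERERERERERERERERERERERERERERERERERERERERERERERERERERERERERERERERERERERERERERERERERERERERERERERERERERERERERERERERERERERERERERERERERERERERERERERERERERERERERERERERERERERERERERERERERERERERERERERERERERERERERERERERERERERERERERERERERERERERERERERERERERERERERERERERERERERERFEQREREREREREREREREREREREREREREREREREREREURERBERERERERERERERERERERERERERERERERERERREREREERERERERERERERERERERERERERERERERERFEREREREQRERERERERERERERERERERERERERERERERRERERERERBERERERERERERERERERERERERERERERFERERERERERE"/>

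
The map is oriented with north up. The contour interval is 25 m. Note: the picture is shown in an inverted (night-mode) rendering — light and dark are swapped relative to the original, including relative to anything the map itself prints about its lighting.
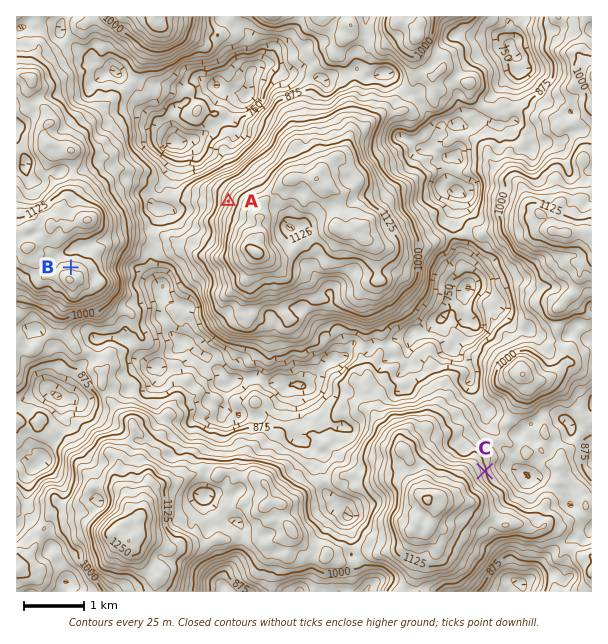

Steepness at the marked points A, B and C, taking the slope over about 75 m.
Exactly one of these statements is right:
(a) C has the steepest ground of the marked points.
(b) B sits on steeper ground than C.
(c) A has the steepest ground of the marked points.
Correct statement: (c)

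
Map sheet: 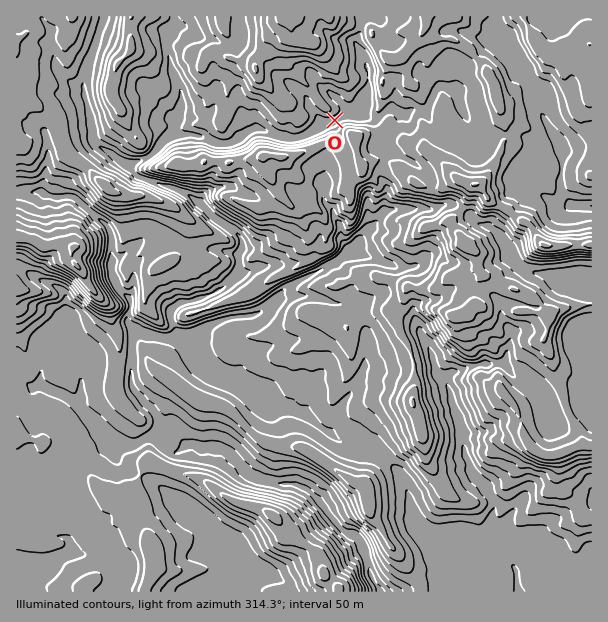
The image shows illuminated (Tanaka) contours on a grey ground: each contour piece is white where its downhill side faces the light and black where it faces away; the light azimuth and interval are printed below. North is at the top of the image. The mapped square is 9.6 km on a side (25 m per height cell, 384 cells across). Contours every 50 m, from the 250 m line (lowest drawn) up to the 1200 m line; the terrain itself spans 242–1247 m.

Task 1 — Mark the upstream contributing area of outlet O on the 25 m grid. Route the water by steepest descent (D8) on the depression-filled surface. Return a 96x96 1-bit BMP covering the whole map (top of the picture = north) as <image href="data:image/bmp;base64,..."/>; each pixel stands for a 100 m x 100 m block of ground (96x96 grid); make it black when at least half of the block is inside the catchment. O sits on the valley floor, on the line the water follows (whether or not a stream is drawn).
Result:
<image width="96" height="96" href="data:image/bmp;base64,Qk2+BAAAAAAAAD4AAAAoAAAAYAAAAGAAAAABAAEAAAAAAIAEAAATCwAAEwsAAAIAAAAAAAAA////AAAAAAAAAAAAAAAAAAAAAAAAAAAAAAAAAAAAAAAAAAAAAAAAAAAAAAAAAAAAAAAAAAAAAAAAAAAAAAAAAAAAAAAAAAAAAAAAAAAAAAAAAAAAAAAAAAAAAAAAAAAAAAAAAAAAAAAAAAAAAAAAAAAAAAAAAAAAAAAAAAAAAAAAAAAAAAAAAAAAAAAAAAAAAAAAAAAAAAAAAAAAAAAAAAAAAAAAAAAAAAAAAAAAAAAAAAAAAAAAAAAAAAAAAAAAAAAAAAAAAAAAAAAAAAAAAAAAAAAAAAAAAAAAAAAAAAAAAAAAAAAAAAAAAAAAAAAAAAAAAAAAAAAAAAAAAAAAAAAAAAAAAAAAAAAAAAAAAAAAAAAAAAAAAAAAAAAAAAAAAAAAAAAAAAAAAAAAAAAAAAAAAAAAAAAAAAAAAAAAAAAAAAAAAAAAAAAAAAAAAAAAAAAAAAAAAAAAAAAAAAAAAAAAAAAAAAAAAAAAAAAAAAAAAAAAAAAAAAAAAAAAAAAAAAAAAAAAAAAAAAAAAAAAAAAAAAAAAAAAAAAAAAAAAAAAAAAAAAAAAAAAAAAAAAAAAAAAAAAAAAAAAAAAAAAAAAAAAAAAAAAAAAAAAAAAAAAAAAAAAAAAAAAAAAAAAAAAAAAAAAAAAAAAAAAAAAAAAAAAAAAAAAAAAAAAAAAAAAAAAAAAAAAAAAAAAAAAAAAAAAAAAAAAAAAAAAAAAAAAAAAAAAAAAAAAAAAAAAAAAAAAAAAAAAAAAAAAAAAAAAAAAAAAAAAAAAAAAAAAAAAAAAAAAAAAAAAAAAAAAAAAAAAAAAAAAAAAAAAAAAAAAAAAAAAAAAAAAAAAAAAAAAAAAAAAAAAAAAAAAAAAAAAAAAAAAAAAAAAAAAAAAAAAAAAAAAAAAAAAAAAAAAAAAAAAAAAAAAAAAAAAAAAAAAAAAAAAAAAAAAAAAAAAAAAAAAAAAAAAAAAAAAAAAAAAAAAAAAAAAAAAAAAAAAAAAAAAAAAAAAAAAAAAAAAAAAAAAAAAAAAAAAAAAAAAAAAAAAAAAAAAAAAAAAAAAAAAAAAAAAAAAAAAAAAAAAAAAAAAAAAAAAAAAA4AAAAAAAAAAAAAAD88AAAAAAAAAAAAAH/+AAAAAAAAAAAAAP/+AAAAAAAAAAAAI///AAAAAAAAAAAAf///AAAAAAAAAAAAf///gAAAAAAAAAAAf///gAAAAAAAAAAA////wAAAAAAAAAAB////wAAAAAAAAAAD////wAAAAAAAAAAH////gAAAAAAAAAAH////gAAAAAAAAAAP////gAAAAAAAAAAf////AAAAAAAAAAA/////AAAAAAAAAAB/////AAAAAAAAAAD/////AAAAAAAAAAD////+AAAAAAAAAAH////+AAAAAAAAAAP////8AAAAAAAAAAf////4AAAAAAAAAAf////wAAAAAAAAAAf////gAAAAAAAAAAf////AAAAAAAAAAAP///wAAAAAAAAAAAP///gAAAAAAAAAAAP///AAAAAAAAAAAAP///gAAAA="/>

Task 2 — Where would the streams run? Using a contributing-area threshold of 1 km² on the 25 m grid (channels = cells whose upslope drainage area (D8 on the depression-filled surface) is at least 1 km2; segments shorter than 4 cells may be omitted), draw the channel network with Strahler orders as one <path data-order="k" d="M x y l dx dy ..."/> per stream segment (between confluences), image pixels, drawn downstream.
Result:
<path data-order="2" d="M515 569l1 1 0 11 2 1 0 8 1 1"/><path data-order="2" d="M491 557l3 0 1 1 6 0 6 5 2 0 6 6"/><path data-order="1" d="M515 555l0 3-2 2 0 6 2 3"/><path data-order="1" d="M36 518l17 16 15 5 3 4 0 8-6 4-9 2-8 4-25 0-3 2-2 1 0 3 2 2 1 12-3 3 0 4-1 3"/><path data-order="1" d="M192 515l8 7 6 3 4 5 0 1 14 15 0 2 12 12 1 0 9 9 2 3 0 3-5 4-10 5-6 6 0 1-2 0"/><path data-order="1" d="M411 507l3 5 0 3 2 1 0 3 1 2 2 6 9 9 3 0 7 4 6 2 12 9 11 4 6 6 10 0 8-4"/><path data-order="1" d="M344 443l-5-2-6-6-3 0-6-4"/><path data-order="3" d="M155 440l6 6 1 0 8 6 7 0 11-8 7 0 5 3 12 0 6 3 6 0 3 2 25 25 3 0 6 3 14 2 1 1 8 0 1 2 12 0 3 3 11 4 13 14 5 9 9 9 0 1 7 8 11 3 9 10 1 3 0 11 2 1 1 11 5 6 0 4 4 5 0 4"/><path data-order="2" d="M324 431l-10-11-2 0-7-6-3 0-8-4-4 0-2-2-16-1-14-8-3 0-12-6-12-9-3 0-9-4-3 0-12-11-1-4-20-20-1 0-8-6-10-1"/><path data-order="2" d="M78 407l0 1 6 6 0 2 14 13 0 2 12 10 9 0 1 2 17 1 9-6 7 0 2 2"/><path data-order="1" d="M527 386l-6-3-14-14 0-1-4-5"/><path data-order="1" d="M81 381l0 18-3 3 0 5"/><path data-order="2" d="M446 381l4 9 2 12 1 2 2 7 3 5 0 3 3 6 0 12 1 1 0 5 2 1 1 11 5 7 1 8 5 6 0 1 7 8 2 6 10 10 0 8-3 4-3 14-6 10 0 6 3 3 5 11"/><path data-order="1" d="M363 369l-7 17-14 18 0 3-4 7 0 3-3 5 0 3-3 6-8 0"/><path data-order="2" d="M503 363l-17 0-1 2-15 1-8 5-10 1-6 6 0 3"/><path data-order="1" d="M507 353l-1 7-2 3-1 0"/><path data-order="1" d="M428 345l4 9 0 5 3 6 0 6 11 10"/><path data-order="3" d="M132 338l0 27-1 1 0 17 1 1 2 6 22 24 2 3 0 9-3 5 0 9"/><path data-order="3" d="M164 338l-2-2-6 0-1-1-14 0-1-2-3 0-5 5"/><path data-order="3" d="M173 335l-2 1-6 0-1 2"/><path data-order="1" d="M63 318l-10 11-8 13 0 3-1 2 0 10-2 2 0 12-1 1 0 12 3 3 24 11 10 9"/><path data-order="2" d="M272 303l-6 6-12 6-6 0-2 2-13 0-2 1-4 0-2 2-3 0-1 1-12 3-6 5-6 1-2 2-3 0-4 3-15 0"/><path data-order="1" d="M276 300l-3 3-1 0"/><path data-order="1" d="M395 266l-3 0-9-5-3 0-5-3-4 0-2-1-4 0-2-2-10 0-2 2-4 0-3 1"/><path data-order="1" d="M519 264l5 5 6 3 21 3 1 1 3 0 6 3 5 0 3 3 22 0"/><path data-order="2" d="M339 258l-4 5-8 3-3 3-36 18-16 16"/><path data-order="2" d="M344 258l-5 0"/><path data-order="1" d="M384 212l-6 6 0 1-4 5 0 1-14 14 0 1-6 6 0 2-10 10"/><path data-order="2" d="M572 204l1 2 18 0"/><path data-order="1" d="M50 197l6 0 1 1 3-1 12 0 3 1 21 20 2 0 10 9 2 6 1 1 0 38 2 1 3 12 12 12 0 3 3 5-2 9-1 1 0 6 3 5 1 12"/><path data-order="1" d="M323 192l0 6 1 3 8 8 1 6 8 12 0 12 7 7 0 3-9 9"/><path data-order="1" d="M530 192l6 0 1 2 3 0 15 10 17 0"/><path data-order="3" d="M132 171l6 6 3 0 5 3 3 0 1 2 3 0 2 1 3 0 6 3 4 0 2 2 7 1 12 6 8 8 6 3 10 12 2 0 3 3 1 0 3 3 11 6 7 7 2 3 0 12-3 5 0 13-2 2 0 3-13 13-6 2-3 3-9 4-9 2-6 3-8 0-1 1-3 0-6 6 0 3-2 2 0 7 6 9 0 2-4 3"/><path data-order="2" d="M158 149l-9 9-12 4-5 5 0 4"/><path data-order="2" d="M344 117l-3 0-6 3-12 9-9 5-3 0-6 3-5 0-1 1-14 0-1-1-9-2-12-6-11 0-13 11-6 3-3 0-2 1-10 0-15-7-5 0-1-2-20 0-3 3-7 3-8 8-1 0"/><path data-order="1" d="M461 108l-2-3-1-12-3 0-6-3-3-3-6-1-5 4-1 6-8 15-15 0-3 3-3-1-19 0-3 1-6 6-5 0-4-3-24 0"/><path data-order="2" d="M84 87l0 9 3 6 0 5 2 1 0 5 1 1 0 5 2 1 0 8 1 1 0 11 9 9 9 4 8 8 1 0 12 10"/><path data-order="1" d="M84 83l0 4"/><path data-order="1" d="M525 66l0 9 3 3 6 11 0 4 2 2 0 4 1 2 3 12 8 13 13 14 2 3 0 27-2 1 0 20 11 13"/><path data-order="1" d="M356 44l6 7 3 6 0 3 4 8 0 19-9 9 0 2-3 3 0 3-13 13"/><path data-order="1" d="M173 26l-6 6 0 18 1 1 0 5 2 1 0 5 1 1 0 6 5 8 0 3 3 4 0 3 3 6 0 14-2 1-1 8-5 4 0 6-1 2 0 3-8 7 0 2-7 7 0 2"/>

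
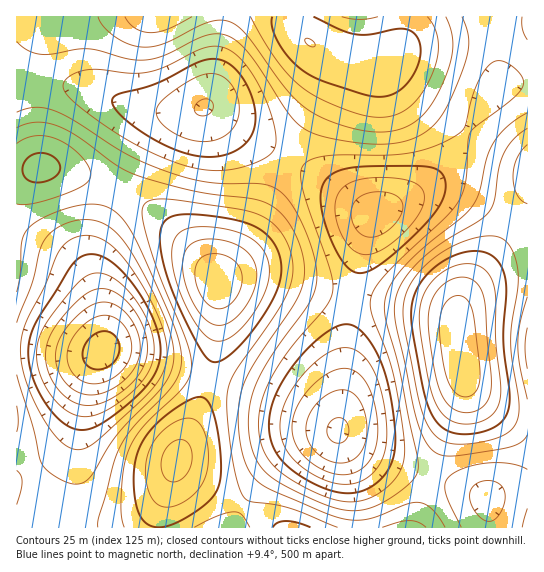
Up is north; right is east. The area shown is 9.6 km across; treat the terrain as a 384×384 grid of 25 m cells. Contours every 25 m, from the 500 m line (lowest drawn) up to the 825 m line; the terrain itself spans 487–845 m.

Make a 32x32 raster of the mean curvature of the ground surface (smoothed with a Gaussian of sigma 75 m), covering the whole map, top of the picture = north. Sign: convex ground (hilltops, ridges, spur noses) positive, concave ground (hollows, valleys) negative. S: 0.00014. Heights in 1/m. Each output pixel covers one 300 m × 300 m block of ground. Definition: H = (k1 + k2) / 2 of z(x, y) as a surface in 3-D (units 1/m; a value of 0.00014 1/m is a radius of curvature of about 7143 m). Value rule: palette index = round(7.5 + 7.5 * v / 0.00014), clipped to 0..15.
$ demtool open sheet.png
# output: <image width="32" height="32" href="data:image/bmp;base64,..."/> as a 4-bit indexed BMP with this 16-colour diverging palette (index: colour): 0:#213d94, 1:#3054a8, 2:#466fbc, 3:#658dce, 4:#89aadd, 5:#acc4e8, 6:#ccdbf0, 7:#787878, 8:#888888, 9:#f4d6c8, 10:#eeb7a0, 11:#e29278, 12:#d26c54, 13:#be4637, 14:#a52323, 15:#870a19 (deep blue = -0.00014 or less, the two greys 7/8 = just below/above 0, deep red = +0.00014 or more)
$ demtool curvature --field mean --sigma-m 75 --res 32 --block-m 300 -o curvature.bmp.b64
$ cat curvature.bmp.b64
<image width="32" height="32" href="data:image/bmp;base64,Qk12AgAAAAAAAHYAAAAoAAAAIAAAACAAAAABAAQAAAAAAAACAAATCwAAEwsAABAAAAAAAAAAlD0hAKhUMAC8b0YAzo1lAN2qiQDoxKwA8NvMAHh4eACIiIgAyNb0AKC37gB4kuIAVGzSADdGvgAjI6UAGQqHALy5d4vcuGet/9p3isymQ1ial1V63cmIm9yWRGm6hCE2iYZEet7bmImYUxJHmXMQJYh1RHvv/Kh3ZCAANoh0ITWJdlWM//6oZUIAACWJhlRXqYZWnP/+uFQxAAAlirqZmal2Vovv/rhkMhAAJYve7cuXZDNYrd24ZUQyECSM///bdTIQFGm7qXZVVCETfP//2kIQAAA2m7l2ZlUyE3v//7cxAAAABIu6hmZlQiN7//2VIiAAAAWc25dlZUM0jP/7dERDEAAWvv2oZmZURp3/+3VndjAAON//yXd2ZWi+//yHiZdSEmr//9uYh2Zov//8qJmHUzSM///supdlV67//amIdUNGnf//7MuXVEWL3typdlQzV63u7czLljISWKu6mGVDNGm8zLqruoUgACR4mIeHZVaKzLmImZl0EAACRWeIqpiJq8uYd3iIZCAAEjRXmt3cu7u5hlZ3h2QzMzM0V6z//suql2VVZ3dlVmZlRFet//25h2VERWd3d3iZh1VXrc3KhlVDMjRXd3eKu6hlRYqZhlQzMiEjRneImry5dTRXZlQiIzMhATV4mZq8unUzNVVDI0VlMQE2iqqqvMuGMjRmVEVoh1IBN6zLqrzLl1NFiYdnmrljElnO7Lq83LhlV7upiKzLhTR7//26rN25ZWnMuois3JZWnf/8mavduGVp"/>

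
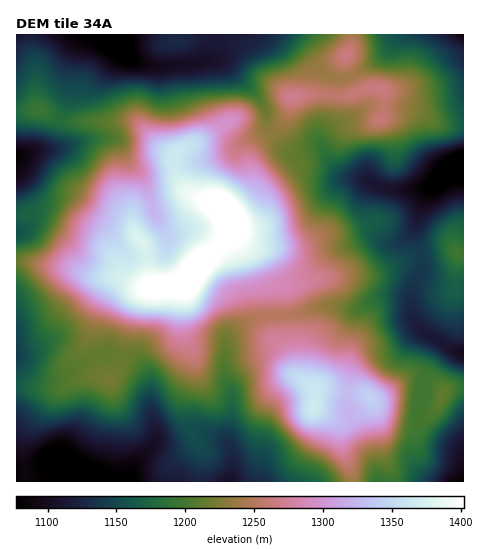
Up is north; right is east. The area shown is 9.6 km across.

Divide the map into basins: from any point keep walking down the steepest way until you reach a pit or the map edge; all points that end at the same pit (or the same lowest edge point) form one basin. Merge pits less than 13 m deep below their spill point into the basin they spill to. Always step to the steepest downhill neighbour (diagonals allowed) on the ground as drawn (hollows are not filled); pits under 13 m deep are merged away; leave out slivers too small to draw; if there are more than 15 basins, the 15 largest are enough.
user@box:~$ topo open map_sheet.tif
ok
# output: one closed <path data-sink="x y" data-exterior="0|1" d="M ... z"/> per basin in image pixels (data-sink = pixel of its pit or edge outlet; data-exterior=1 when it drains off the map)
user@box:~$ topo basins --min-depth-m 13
<path data-sink="463 163" data-exterior="1" d="M379 88l-15 1-17 7-41-1-13 2-9 24-26 23-7 12 0 28-9 10-17 16 6 7 8 19 12 12 16 7 10 20 8 9 6 1 51-9 32-2 39-20 32-6 7 1 7 5 5 0 0-130-24 0-23-13-10-2-17 1-8 7 2-25z"/><path data-sink="109 35" data-exterior="1" d="M351 34l-334 0-1 76 24 0 17 9 18 4 61 0 7 4 16 19 15 10 2 17 5 11 7 9 27 9 12 7 22-23 3-8-1-22 7-12 26-23 9-24 13-2 41 1 11-4-12-28 0-8 6-14z"/><path data-sink="17 156" data-exterior="1" d="M40 110l-24 2 1 150 51 5 29 11 21-1 23 10 20-1 27-6 12-17 31-30 2-11-5-9-8-9-32-11-7-9-5-11-2-17-15-10-21-22-6-2-68 0z"/><path data-sink="229 481" data-exterior="1" d="M234 225l-3 8-31 30-12 19-5 15 0 34 9 20 3 14-2 13-7 22 0 14 5 17 12 20-3 30 151 1 0-12-9-24-3-21-25-17 0-20-20-14-6-20-10-16-2-48-16-34-16-13-7-9z"/><path data-sink="82 481" data-exterior="1" d="M188 280l-12 4-23 2-12 9-8 20-10 42-13 21-20-2-31 13-43-2 1 95 183-1 3-30-12-20-5-17 0-14 7-22 2-12-3-15-9-20 0-34z"/><path data-sink="463 353" data-exterior="1" d="M244 242l4 6 12 8 16 34 2 48 10 16 3 15 6 8 12 7 6 9 4-3 15 0 30 3 11 6 35-22 18 1 15 12 1 3 4-4 16-3-1-132-4 0-5-4-7-2-9 1-25 5-39 20-52 4-32 7-5-1-5-6-15-25-14-5z"/><path data-sink="17 354" data-exterior="1" d="M26 262l-10 0 0 124 43 3 31-13 20 2 13-21 14-56 12-13-15-3-16-8-21 1-29-11-20-1z"/><path data-sink="463 35" data-exterior="1" d="M463 34l-110 0-2 12-5 10 0 8 12 27 11-3 13 1 1 27 7-6 17-1 10 2 23 13 23 0z"/><path data-sink="463 481" data-exterior="1" d="M463 386l-11 2-7 3-9 18-18 17-29-6-8-6-7-8 8 44 8 22 1 10 73-1z"/>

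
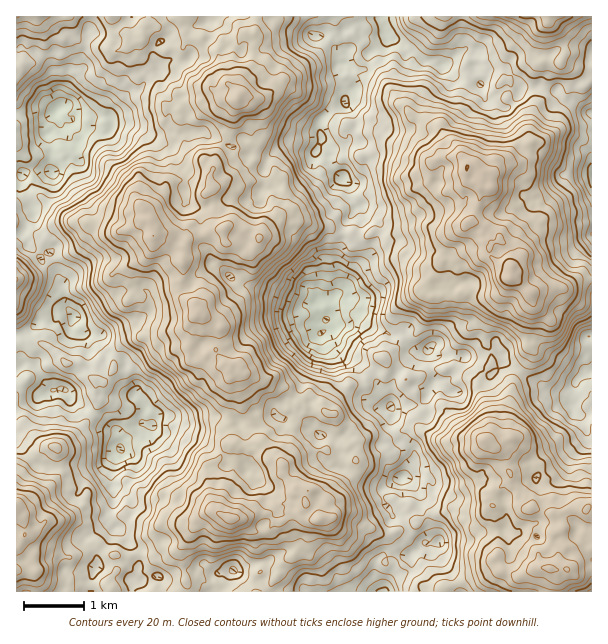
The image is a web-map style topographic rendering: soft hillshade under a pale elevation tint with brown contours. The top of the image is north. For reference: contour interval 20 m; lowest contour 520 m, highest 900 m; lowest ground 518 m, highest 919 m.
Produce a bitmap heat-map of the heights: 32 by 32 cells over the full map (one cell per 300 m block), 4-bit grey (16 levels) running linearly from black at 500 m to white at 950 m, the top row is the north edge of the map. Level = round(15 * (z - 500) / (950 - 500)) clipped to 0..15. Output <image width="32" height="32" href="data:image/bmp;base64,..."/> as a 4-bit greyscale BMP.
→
<image width="32" height="32" href="data:image/bmp;base64,Qk12AgAAAAAAAHYAAAAoAAAAIAAAACAAAAABAAQAAAAAAAACAAATCwAAEwsAABAAAAAAAAAAAAAAABEREQAiIiIAMzMzAERERABVVVUAZmZmAHd3dwCIiIgAmZmZAKqqqgC7u7sAzMzMAN3d3QDu7u4A////AKmHd3d4d3iHZlRFd3mrvMuqh3d3iHd4iIdlVWZ5u8zLuod3eJmZmZmYh2VVeaq8y7qXZnibvLuqu5hmZXmqq7u6l2ZomszLu7unZmaJqru8qYdlZ4m7qqu6llVWiau7u4h2VEZ4qpm7qYdUVoqrqpl3dkI0V5maqoiHZVeby6mHZ3ZCM0aJmpmIh2VorMy5dlVVQzNFeZmIiHZVZ4q7l2VERFQzVoqpiIh1RVZomXZVQzRVRGmruph3ZlZVV3h2VERVVVeKvMqWVFVlVWZ3d1RFVEVoq7u5ZCI1ZURWd5h1RDNFeavMqFIRI1VVd3mqhWQzV4isy6dCESNWeImry6h1RHiZrMqXUxEjWJqqvNy5hUWJmrupmGQiJFeaqs7cqWVWiau8qqqWREVomqzdy5hVaJq8y7u7qGVmZ5u83MqGRXmbzMu7uqmGVWibzcu6hkRXisyqqpmZdVVom8zLqYYzNWm7qbqYh2RFeavN26h1MiNXmZmqmIZERXm73dyoZEMjRWeJmZh1RFZ4q8y7qXVCIjNWiImZdURWaJqpmal1MhIzV4iaqoZURWiZh2eHdUIjRVeJq8uoZDV4d2ZmZmZkRFZmeKu6qWREZmVVZmd3ZVVnd3eJmZhkRERERWZ4h2ZmZ4d3iJmGREQ0VVVniYeIdmd3eHeIhlVENWdneJuo"/>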